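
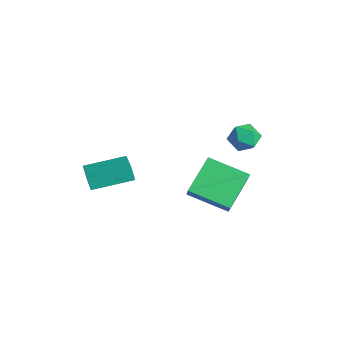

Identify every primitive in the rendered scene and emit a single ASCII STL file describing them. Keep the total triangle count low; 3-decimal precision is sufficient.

solid 
facet normal 0.057 0.858 -0.510
outer loop
vertex 2.54 4.112 2.048
vertex 1.891 4.372 2.413
vertex 2.601 4.511 2.726
endloop
endfacet
facet normal 0.707 0.580 -0.405
outer loop
vertex 2.54 4.112 2.048
vertex 2.601 4.511 2.726
vertex 3.051 3.875 2.6
endloop
endfacet
facet normal 0.716 -0.073 -0.694
outer loop
vertex 2.54 4.112 2.048
vertex 3.051 3.875 2.6
vertex 2.619 3.344 2.21
endloop
endfacet
facet normal 0.073 -0.199 -0.977
outer loop
vertex 2.54 4.112 2.048
vertex 2.619 3.344 2.21
vertex 1.902 3.651 2.094
endloop
endfacet
facet normal -0.335 0.377 -0.864
outer loop
vertex 2.54 4.112 2.048
vertex 1.902 3.651 2.094
vertex 1.891 4.372 2.413
endloop
endfacet
facet normal 0.806 0.511 0.298
outer loop
vertex 3.051 3.875 2.6
vertex 2.601 4.511 2.726
vertex 2.718 3.989 3.306
endloop
endfacet
facet normal -0.245 0.961 0.129
outer loop
vertex 2.601 4.511 2.726
vertex 1.891 4.372 2.413
vertex 2.001 4.296 3.19
endloop
endfacet
facet normal -0.877 0.183 -0.443
outer loop
vertex 1.891 4.372 2.413
vertex 1.902 3.651 2.094
vertex 1.569 3.765 2.8
endloop
endfacet
facet normal -0.218 -0.747 -0.628
outer loop
vertex 1.902 3.651 2.094
vertex 2.619 3.344 2.21
vertex 2.019 3.129 2.674
endloop
endfacet
facet normal 0.822 -0.544 -0.170
outer loop
vertex 2.619 3.344 2.21
vertex 3.051 3.875 2.6
vertex 2.729 3.268 2.987
endloop
endfacet
facet normal -0.073 0.199 0.977
outer loop
vertex 2.08 3.528 3.352
vertex 2.718 3.989 3.306
vertex 2.001 4.296 3.19
endloop
endfacet
facet normal -0.716 0.073 0.694
outer loop
vertex 2.08 3.528 3.352
vertex 2.001 4.296 3.19
vertex 1.569 3.765 2.8
endloop
endfacet
facet normal -0.707 -0.580 0.405
outer loop
vertex 2.08 3.528 3.352
vertex 1.569 3.765 2.8
vertex 2.019 3.129 2.674
endloop
endfacet
facet normal -0.057 -0.858 0.510
outer loop
vertex 2.08 3.528 3.352
vertex 2.019 3.129 2.674
vertex 2.729 3.268 2.987
endloop
endfacet
facet normal 0.335 -0.377 0.864
outer loop
vertex 2.08 3.528 3.352
vertex 2.729 3.268 2.987
vertex 2.718 3.989 3.306
endloop
endfacet
facet normal 0.218 0.747 0.628
outer loop
vertex 2.001 4.296 3.19
vertex 2.718 3.989 3.306
vertex 2.601 4.511 2.726
endloop
endfacet
facet normal -0.822 0.544 0.170
outer loop
vertex 1.569 3.765 2.8
vertex 2.001 4.296 3.19
vertex 1.891 4.372 2.413
endloop
endfacet
facet normal -0.806 -0.511 -0.298
outer loop
vertex 2.019 3.129 2.674
vertex 1.569 3.765 2.8
vertex 1.902 3.651 2.094
endloop
endfacet
facet normal 0.245 -0.961 -0.129
outer loop
vertex 2.729 3.268 2.987
vertex 2.019 3.129 2.674
vertex 2.619 3.344 2.21
endloop
endfacet
facet normal 0.877 -0.183 0.443
outer loop
vertex 2.718 3.989 3.306
vertex 2.729 3.268 2.987
vertex 3.051 3.875 2.6
endloop
endfacet
facet normal -0.728 -0.613 0.307
outer loop
vertex 0.188 2.316 -1.805
vertex -0.673 3.859 -0.766
vertex -0.267 2.518 -2.482
endloop
endfacet
facet normal 0.420 -0.753 -0.507
outer loop
vertex 1.233 3.781 -3.114
vertex 0.188 2.316 -1.805
vertex -0.267 2.518 -2.482
endloop
endfacet
facet normal -0.728 -0.613 0.307
outer loop
vertex -0.267 2.518 -2.482
vertex -0.673 3.859 -0.766
vertex -1.128 4.061 -1.442
endloop
endfacet
facet normal -0.542 0.240 -0.805
outer loop
vertex -1.128 4.061 -1.442
vertex 1.233 3.781 -3.114
vertex -0.267 2.518 -2.482
endloop
endfacet
facet normal 0.542 -0.240 0.806
outer loop
vertex 0.188 2.316 -1.805
vertex 0.827 5.122 -1.398
vertex -0.673 3.859 -0.766
endloop
endfacet
facet normal 0.420 -0.753 -0.507
outer loop
vertex 1.688 3.579 -2.438
vertex 0.188 2.316 -1.805
vertex 1.233 3.781 -3.114
endloop
endfacet
facet normal 0.542 -0.240 0.805
outer loop
vertex 1.688 3.579 -2.438
vertex 0.827 5.122 -1.398
vertex 0.188 2.316 -1.805
endloop
endfacet
facet normal -0.420 0.753 0.507
outer loop
vertex -0.673 3.859 -0.766
vertex 0.827 5.122 -1.398
vertex -1.128 4.061 -1.442
endloop
endfacet
facet normal -0.542 0.240 -0.805
outer loop
vertex 0.372 5.324 -2.075
vertex 1.233 3.781 -3.114
vertex -1.128 4.061 -1.442
endloop
endfacet
facet normal -0.420 0.753 0.507
outer loop
vertex -1.128 4.061 -1.442
vertex 0.827 5.122 -1.398
vertex 0.372 5.324 -2.075
endloop
endfacet
facet normal 0.728 0.613 -0.307
outer loop
vertex 0.372 5.324 -2.075
vertex 1.688 3.579 -2.438
vertex 1.233 3.781 -3.114
endloop
endfacet
facet normal 0.728 0.613 -0.307
outer loop
vertex 0.827 5.122 -1.398
vertex 1.688 3.579 -2.438
vertex 0.372 5.324 -2.075
endloop
endfacet
facet normal -0.876 0.335 -0.348
outer loop
vertex -2.602 -1.383 -0.566
vertex -2.023 0.471 -0.239
vertex -2.296 -1.349 -1.304
endloop
endfacet
facet normal -0.294 -0.941 -0.165
outer loop
vertex -0.877 -1.891 -0.741
vertex -2.602 -1.383 -0.566
vertex -2.296 -1.349 -1.304
endloop
endfacet
facet normal -0.876 0.335 -0.347
outer loop
vertex -2.296 -1.349 -1.304
vertex -2.023 0.471 -0.239
vertex -1.717 0.506 -0.977
endloop
endfacet
facet normal 0.383 0.043 -0.923
outer loop
vertex -1.717 0.506 -0.977
vertex -0.877 -1.891 -0.741
vertex -2.296 -1.349 -1.304
endloop
endfacet
facet normal -0.383 -0.043 0.923
outer loop
vertex -2.602 -1.383 -0.566
vertex -0.604 -0.071 0.324
vertex -2.023 0.471 -0.239
endloop
endfacet
facet normal -0.294 -0.941 -0.167
outer loop
vertex -1.183 -1.926 -0.003
vertex -2.602 -1.383 -0.566
vertex -0.877 -1.891 -0.741
endloop
endfacet
facet normal -0.383 -0.043 0.923
outer loop
vertex -1.183 -1.926 -0.003
vertex -0.604 -0.071 0.324
vertex -2.602 -1.383 -0.566
endloop
endfacet
facet normal 0.294 0.941 0.166
outer loop
vertex -2.023 0.471 -0.239
vertex -0.604 -0.071 0.324
vertex -1.717 0.506 -0.977
endloop
endfacet
facet normal 0.383 0.043 -0.923
outer loop
vertex -0.298 -0.037 -0.414
vertex -0.877 -1.891 -0.741
vertex -1.717 0.506 -0.977
endloop
endfacet
facet normal 0.295 0.941 0.165
outer loop
vertex -1.717 0.506 -0.977
vertex -0.604 -0.071 0.324
vertex -0.298 -0.037 -0.414
endloop
endfacet
facet normal 0.876 -0.335 0.347
outer loop
vertex -0.298 -0.037 -0.414
vertex -1.183 -1.926 -0.003
vertex -0.877 -1.891 -0.741
endloop
endfacet
facet normal 0.876 -0.335 0.348
outer loop
vertex -0.604 -0.071 0.324
vertex -1.183 -1.926 -0.003
vertex -0.298 -0.037 -0.414
endloop
endfacet

endsolid


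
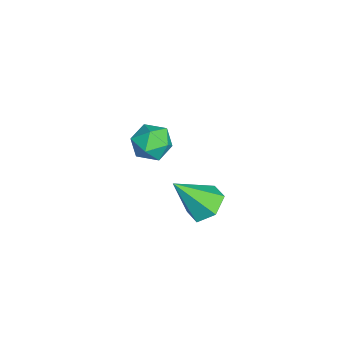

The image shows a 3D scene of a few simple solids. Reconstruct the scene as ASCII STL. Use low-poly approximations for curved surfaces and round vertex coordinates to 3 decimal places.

solid 
facet normal 0.013 0.970 0.243
outer loop
vertex -1.841 1.944 1.083
vertex -2.127 1.726 1.97
vertex -1.193 1.765 1.763
endloop
endfacet
facet normal 0.500 0.826 -0.259
outer loop
vertex -1.841 1.944 1.083
vertex -1.193 1.765 1.763
vertex -1.07 1.414 0.882
endloop
endfacet
facet normal 0.162 0.547 -0.821
outer loop
vertex -1.841 1.944 1.083
vertex -1.07 1.414 0.882
vertex -1.928 1.159 0.543
endloop
endfacet
facet normal -0.535 0.518 -0.667
outer loop
vertex -1.841 1.944 1.083
vertex -1.928 1.159 0.543
vertex -2.581 1.351 1.216
endloop
endfacet
facet normal -0.626 0.779 -0.010
outer loop
vertex -1.841 1.944 1.083
vertex -2.581 1.351 1.216
vertex -2.127 1.726 1.97
endloop
endfacet
facet normal 0.944 0.331 -0.000
outer loop
vertex -1.07 1.414 0.882
vertex -1.193 1.765 1.763
vertex -0.879 0.869 1.644
endloop
endfacet
facet normal 0.156 0.563 0.811
outer loop
vertex -1.193 1.765 1.763
vertex -2.127 1.726 1.97
vertex -1.532 1.061 2.317
endloop
endfacet
facet normal -0.879 0.255 0.403
outer loop
vertex -2.127 1.726 1.97
vertex -2.581 1.351 1.216
vertex -2.39 0.806 1.978
endloop
endfacet
facet normal -0.731 -0.168 -0.661
outer loop
vertex -2.581 1.351 1.216
vertex -1.928 1.159 0.543
vertex -2.267 0.455 1.097
endloop
endfacet
facet normal 0.396 -0.121 -0.910
outer loop
vertex -1.928 1.159 0.543
vertex -1.07 1.414 0.882
vertex -1.333 0.494 0.89
endloop
endfacet
facet normal 0.535 -0.518 0.667
outer loop
vertex -1.619 0.276 1.777
vertex -0.879 0.869 1.644
vertex -1.532 1.061 2.317
endloop
endfacet
facet normal -0.162 -0.547 0.821
outer loop
vertex -1.619 0.276 1.777
vertex -1.532 1.061 2.317
vertex -2.39 0.806 1.978
endloop
endfacet
facet normal -0.500 -0.826 0.259
outer loop
vertex -1.619 0.276 1.777
vertex -2.39 0.806 1.978
vertex -2.267 0.455 1.097
endloop
endfacet
facet normal -0.013 -0.970 -0.243
outer loop
vertex -1.619 0.276 1.777
vertex -2.267 0.455 1.097
vertex -1.333 0.494 0.89
endloop
endfacet
facet normal 0.626 -0.779 0.010
outer loop
vertex -1.619 0.276 1.777
vertex -1.333 0.494 0.89
vertex -0.879 0.869 1.644
endloop
endfacet
facet normal 0.731 0.168 0.661
outer loop
vertex -1.532 1.061 2.317
vertex -0.879 0.869 1.644
vertex -1.193 1.765 1.763
endloop
endfacet
facet normal -0.396 0.121 0.910
outer loop
vertex -2.39 0.806 1.978
vertex -1.532 1.061 2.317
vertex -2.127 1.726 1.97
endloop
endfacet
facet normal -0.944 -0.331 0.000
outer loop
vertex -2.267 0.455 1.097
vertex -2.39 0.806 1.978
vertex -2.581 1.351 1.216
endloop
endfacet
facet normal -0.156 -0.563 -0.811
outer loop
vertex -1.333 0.494 0.89
vertex -2.267 0.455 1.097
vertex -1.928 1.159 0.543
endloop
endfacet
facet normal 0.879 -0.255 -0.403
outer loop
vertex -0.879 0.869 1.644
vertex -1.333 0.494 0.89
vertex -1.07 1.414 0.882
endloop
endfacet
facet normal -0.111 0.626 -0.772
outer loop
vertex 3.848 2.865 1.936
vertex 3.11 3.207 2.32
vertex 3.917 3.567 2.496
endloop
endfacet
facet normal 0.962 -0.221 0.158
outer loop
vertex 3.848 2.865 1.936
vertex 3.917 3.567 2.496
vertex 3.33 1.973 3.84
endloop
endfacet
facet normal -0.112 0.627 -0.771
outer loop
vertex 3.917 3.567 2.496
vertex 3.11 3.207 2.32
vertex 3.178 3.909 2.881
endloop
endfacet
facet normal 0.562 0.402 0.722
outer loop
vertex 3.917 3.567 2.496
vertex 3.178 3.909 2.881
vertex 3.33 1.973 3.84
endloop
endfacet
facet normal -0.111 0.627 -0.771
outer loop
vertex 3.178 3.909 2.881
vertex 3.11 3.207 2.32
vertex 2.372 3.55 2.705
endloop
endfacet
facet normal -0.359 0.391 0.847
outer loop
vertex 3.178 3.909 2.881
vertex 2.372 3.55 2.705
vertex 3.33 1.973 3.84
endloop
endfacet
facet normal -0.111 0.626 -0.772
outer loop
vertex 2.372 3.55 2.705
vertex 3.11 3.207 2.32
vertex 2.304 2.848 2.145
endloop
endfacet
facet normal -0.880 -0.241 0.409
outer loop
vertex 2.372 3.55 2.705
vertex 2.304 2.848 2.145
vertex 3.33 1.973 3.84
endloop
endfacet
facet normal -0.112 0.627 -0.771
outer loop
vertex 2.304 2.848 2.145
vertex 3.11 3.207 2.32
vertex 3.042 2.506 1.76
endloop
endfacet
facet normal -0.481 -0.863 -0.155
outer loop
vertex 2.304 2.848 2.145
vertex 3.042 2.506 1.76
vertex 3.33 1.973 3.84
endloop
endfacet
facet normal -0.111 0.627 -0.771
outer loop
vertex 3.042 2.506 1.76
vertex 3.11 3.207 2.32
vertex 3.848 2.865 1.936
endloop
endfacet
facet normal 0.441 -0.853 -0.280
outer loop
vertex 3.042 2.506 1.76
vertex 3.848 2.865 1.936
vertex 3.33 1.973 3.84
endloop
endfacet

endsolid


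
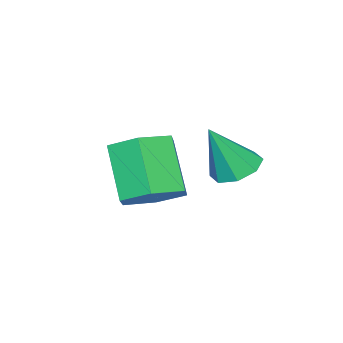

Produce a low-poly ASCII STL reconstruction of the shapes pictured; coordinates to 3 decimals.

solid 
facet normal 0.340 0.503 -0.795
outer loop
vertex 3.119 -2.253 -4.273
vertex 2.296 -1.883 -4.391
vertex 2.911 -1.467 -3.865
endloop
endfacet
facet normal 0.912 0.029 0.409
outer loop
vertex 3.119 -2.253 -4.273
vertex 2.911 -1.467 -3.865
vertex 2.527 -3.128 -2.891
endloop
endfacet
facet normal 0.912 0.029 0.409
outer loop
vertex 2.527 -3.128 -2.891
vertex 2.911 -1.467 -3.865
vertex 2.319 -2.341 -2.482
endloop
endfacet
facet normal -0.341 -0.503 0.794
outer loop
vertex 2.527 -3.128 -2.891
vertex 2.319 -2.341 -2.482
vertex 1.704 -2.757 -3.009
endloop
endfacet
facet normal 0.340 0.502 -0.795
outer loop
vertex 2.911 -1.467 -3.865
vertex 2.296 -1.883 -4.391
vertex 2.088 -1.096 -3.983
endloop
endfacet
facet normal 0.259 0.763 0.593
outer loop
vertex 2.911 -1.467 -3.865
vertex 2.088 -1.096 -3.983
vertex 2.319 -2.341 -2.482
endloop
endfacet
facet normal 0.258 0.763 0.593
outer loop
vertex 2.319 -2.341 -2.482
vertex 2.088 -1.096 -3.983
vertex 1.496 -1.971 -2.6
endloop
endfacet
facet normal -0.340 -0.503 0.794
outer loop
vertex 2.319 -2.341 -2.482
vertex 1.496 -1.971 -2.6
vertex 1.704 -2.757 -3.009
endloop
endfacet
facet normal 0.340 0.502 -0.795
outer loop
vertex 2.088 -1.096 -3.983
vertex 2.296 -1.883 -4.391
vertex 1.473 -1.512 -4.509
endloop
endfacet
facet normal -0.654 0.734 0.184
outer loop
vertex 2.088 -1.096 -3.983
vertex 1.473 -1.512 -4.509
vertex 1.496 -1.971 -2.6
endloop
endfacet
facet normal -0.654 0.734 0.184
outer loop
vertex 1.496 -1.971 -2.6
vertex 1.473 -1.512 -4.509
vertex 0.881 -2.387 -3.127
endloop
endfacet
facet normal -0.340 -0.503 0.794
outer loop
vertex 1.496 -1.971 -2.6
vertex 0.881 -2.387 -3.127
vertex 1.704 -2.757 -3.009
endloop
endfacet
facet normal 0.341 0.503 -0.794
outer loop
vertex 1.473 -1.512 -4.509
vertex 2.296 -1.883 -4.391
vertex 1.681 -2.299 -4.918
endloop
endfacet
facet normal -0.912 -0.029 -0.409
outer loop
vertex 1.473 -1.512 -4.509
vertex 1.681 -2.299 -4.918
vertex 0.881 -2.387 -3.127
endloop
endfacet
facet normal -0.912 -0.029 -0.409
outer loop
vertex 0.881 -2.387 -3.127
vertex 1.681 -2.299 -4.918
vertex 1.089 -3.173 -3.535
endloop
endfacet
facet normal -0.340 -0.503 0.795
outer loop
vertex 0.881 -2.387 -3.127
vertex 1.089 -3.173 -3.535
vertex 1.704 -2.757 -3.009
endloop
endfacet
facet normal 0.340 0.503 -0.794
outer loop
vertex 1.681 -2.299 -4.918
vertex 2.296 -1.883 -4.391
vertex 2.504 -2.669 -4.8
endloop
endfacet
facet normal -0.258 -0.763 -0.593
outer loop
vertex 1.681 -2.299 -4.918
vertex 2.504 -2.669 -4.8
vertex 1.089 -3.173 -3.535
endloop
endfacet
facet normal -0.259 -0.762 -0.593
outer loop
vertex 1.089 -3.173 -3.535
vertex 2.504 -2.669 -4.8
vertex 1.912 -3.544 -3.417
endloop
endfacet
facet normal -0.340 -0.502 0.795
outer loop
vertex 1.089 -3.173 -3.535
vertex 1.912 -3.544 -3.417
vertex 1.704 -2.757 -3.009
endloop
endfacet
facet normal 0.340 0.503 -0.794
outer loop
vertex 2.504 -2.669 -4.8
vertex 2.296 -1.883 -4.391
vertex 3.119 -2.253 -4.273
endloop
endfacet
facet normal 0.654 -0.734 -0.184
outer loop
vertex 2.504 -2.669 -4.8
vertex 3.119 -2.253 -4.273
vertex 1.912 -3.544 -3.417
endloop
endfacet
facet normal 0.654 -0.734 -0.184
outer loop
vertex 1.912 -3.544 -3.417
vertex 3.119 -2.253 -4.273
vertex 2.527 -3.128 -2.891
endloop
endfacet
facet normal -0.340 -0.502 0.795
outer loop
vertex 1.912 -3.544 -3.417
vertex 2.527 -3.128 -2.891
vertex 1.704 -2.757 -3.009
endloop
endfacet
facet normal -0.388 0.248 -0.888
outer loop
vertex 1.779 0.212 -3.374
vertex 1.239 -0.218 -3.258
vertex 1.371 0.457 -3.127
endloop
endfacet
facet normal 0.629 0.693 0.352
outer loop
vertex 1.779 0.212 -3.374
vertex 1.371 0.457 -3.127
vertex 1.841 -0.602 -1.882
endloop
endfacet
facet normal -0.388 0.248 -0.887
outer loop
vertex 1.371 0.457 -3.127
vertex 1.239 -0.218 -3.258
vertex 0.886 0.306 -2.957
endloop
endfacet
facet normal -0.009 0.760 0.650
outer loop
vertex 1.371 0.457 -3.127
vertex 0.886 0.306 -2.957
vertex 1.841 -0.602 -1.882
endloop
endfacet
facet normal -0.388 0.248 -0.887
outer loop
vertex 0.886 0.306 -2.957
vertex 1.239 -0.218 -3.258
vertex 0.607 -0.152 -2.963
endloop
endfacet
facet normal -0.553 0.327 0.767
outer loop
vertex 0.886 0.306 -2.957
vertex 0.607 -0.152 -2.963
vertex 1.841 -0.602 -1.882
endloop
endfacet
facet normal -0.389 0.247 -0.888
outer loop
vertex 0.607 -0.152 -2.963
vertex 1.239 -0.218 -3.258
vertex 0.699 -0.648 -3.141
endloop
endfacet
facet normal -0.686 -0.355 0.635
outer loop
vertex 0.607 -0.152 -2.963
vertex 0.699 -0.648 -3.141
vertex 1.841 -0.602 -1.882
endloop
endfacet
facet normal -0.389 0.247 -0.888
outer loop
vertex 0.699 -0.648 -3.141
vertex 1.239 -0.218 -3.258
vertex 1.107 -0.893 -3.388
endloop
endfacet
facet normal -0.330 -0.884 0.332
outer loop
vertex 0.699 -0.648 -3.141
vertex 1.107 -0.893 -3.388
vertex 1.841 -0.602 -1.882
endloop
endfacet
facet normal -0.390 0.247 -0.887
outer loop
vertex 1.107 -0.893 -3.388
vertex 1.239 -0.218 -3.258
vertex 1.592 -0.742 -3.559
endloop
endfacet
facet normal 0.308 -0.951 0.034
outer loop
vertex 1.107 -0.893 -3.388
vertex 1.592 -0.742 -3.559
vertex 1.841 -0.602 -1.882
endloop
endfacet
facet normal -0.389 0.248 -0.887
outer loop
vertex 1.592 -0.742 -3.559
vertex 1.239 -0.218 -3.258
vertex 1.87 -0.285 -3.553
endloop
endfacet
facet normal 0.852 -0.517 -0.083
outer loop
vertex 1.592 -0.742 -3.559
vertex 1.87 -0.285 -3.553
vertex 1.841 -0.602 -1.882
endloop
endfacet
facet normal -0.388 0.248 -0.887
outer loop
vertex 1.87 -0.285 -3.553
vertex 1.239 -0.218 -3.258
vertex 1.779 0.212 -3.374
endloop
endfacet
facet normal 0.985 0.163 0.048
outer loop
vertex 1.87 -0.285 -3.553
vertex 1.779 0.212 -3.374
vertex 1.841 -0.602 -1.882
endloop
endfacet

endsolid


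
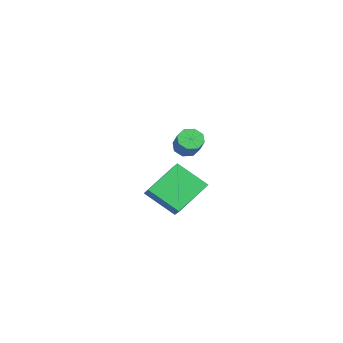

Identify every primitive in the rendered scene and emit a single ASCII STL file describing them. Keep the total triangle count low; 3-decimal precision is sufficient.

solid 
facet normal -0.700 0.043 -0.712
outer loop
vertex -2.157 3.571 2.496
vertex -2.647 3.359 2.965
vertex -2.393 3.988 2.753
endloop
endfacet
facet normal 0.567 0.640 -0.518
outer loop
vertex -2.157 3.571 2.496
vertex -2.393 3.988 2.753
vertex -1.184 3.512 3.487
endloop
endfacet
facet normal 0.567 0.640 -0.519
outer loop
vertex -1.184 3.512 3.487
vertex -2.393 3.988 2.753
vertex -1.42 3.929 3.743
endloop
endfacet
facet normal 0.700 -0.041 0.713
outer loop
vertex -1.184 3.512 3.487
vertex -1.42 3.929 3.743
vertex -1.673 3.301 3.955
endloop
endfacet
facet normal -0.700 0.042 -0.713
outer loop
vertex -2.393 3.988 2.753
vertex -2.647 3.359 2.965
vertex -2.778 4.036 3.134
endloop
endfacet
facet normal 0.093 0.995 -0.032
outer loop
vertex -2.393 3.988 2.753
vertex -2.778 4.036 3.134
vertex -1.42 3.929 3.743
endloop
endfacet
facet normal 0.094 0.995 -0.034
outer loop
vertex -1.42 3.929 3.743
vertex -2.778 4.036 3.134
vertex -1.804 3.978 4.124
endloop
endfacet
facet normal 0.701 -0.042 0.712
outer loop
vertex -1.42 3.929 3.743
vertex -1.804 3.978 4.124
vertex -1.673 3.301 3.955
endloop
endfacet
facet normal -0.700 0.042 -0.713
outer loop
vertex -2.778 4.036 3.134
vertex -2.647 3.359 2.965
vertex -3.086 3.688 3.416
endloop
endfacet
facet normal -0.434 0.767 0.472
outer loop
vertex -2.778 4.036 3.134
vertex -3.086 3.688 3.416
vertex -1.804 3.978 4.124
endloop
endfacet
facet normal -0.434 0.767 0.472
outer loop
vertex -1.804 3.978 4.124
vertex -3.086 3.688 3.416
vertex -2.112 3.63 4.406
endloop
endfacet
facet normal 0.700 -0.042 0.713
outer loop
vertex -1.804 3.978 4.124
vertex -2.112 3.63 4.406
vertex -1.673 3.301 3.955
endloop
endfacet
facet normal -0.700 0.042 -0.713
outer loop
vertex -3.086 3.688 3.416
vertex -2.647 3.359 2.965
vertex -3.136 3.148 3.433
endloop
endfacet
facet normal -0.708 0.088 0.701
outer loop
vertex -3.086 3.688 3.416
vertex -3.136 3.148 3.433
vertex -2.112 3.63 4.406
endloop
endfacet
facet normal -0.708 0.090 0.700
outer loop
vertex -2.112 3.63 4.406
vertex -3.136 3.148 3.433
vertex -2.163 3.089 4.424
endloop
endfacet
facet normal 0.700 -0.042 0.713
outer loop
vertex -2.112 3.63 4.406
vertex -2.163 3.089 4.424
vertex -1.673 3.301 3.955
endloop
endfacet
facet normal -0.700 0.041 -0.713
outer loop
vertex -3.136 3.148 3.433
vertex -2.647 3.359 2.965
vertex -2.9 2.731 3.177
endloop
endfacet
facet normal -0.567 -0.640 0.519
outer loop
vertex -3.136 3.148 3.433
vertex -2.9 2.731 3.177
vertex -2.163 3.089 4.424
endloop
endfacet
facet normal -0.567 -0.640 0.519
outer loop
vertex -2.163 3.089 4.424
vertex -2.9 2.731 3.177
vertex -1.927 2.672 4.167
endloop
endfacet
facet normal 0.700 -0.043 0.712
outer loop
vertex -2.163 3.089 4.424
vertex -1.927 2.672 4.167
vertex -1.673 3.301 3.955
endloop
endfacet
facet normal -0.701 0.042 -0.712
outer loop
vertex -2.9 2.731 3.177
vertex -2.647 3.359 2.965
vertex -2.516 2.682 2.796
endloop
endfacet
facet normal -0.094 -0.995 0.033
outer loop
vertex -2.9 2.731 3.177
vertex -2.516 2.682 2.796
vertex -1.927 2.672 4.167
endloop
endfacet
facet normal -0.092 -0.995 0.032
outer loop
vertex -1.927 2.672 4.167
vertex -2.516 2.682 2.796
vertex -1.542 2.624 3.786
endloop
endfacet
facet normal 0.700 -0.042 0.713
outer loop
vertex -1.927 2.672 4.167
vertex -1.542 2.624 3.786
vertex -1.673 3.301 3.955
endloop
endfacet
facet normal -0.700 0.042 -0.713
outer loop
vertex -2.516 2.682 2.796
vertex -2.647 3.359 2.965
vertex -2.208 3.03 2.514
endloop
endfacet
facet normal 0.434 -0.767 -0.472
outer loop
vertex -2.516 2.682 2.796
vertex -2.208 3.03 2.514
vertex -1.542 2.624 3.786
endloop
endfacet
facet normal 0.434 -0.767 -0.472
outer loop
vertex -1.542 2.624 3.786
vertex -2.208 3.03 2.514
vertex -1.234 2.972 3.504
endloop
endfacet
facet normal 0.700 -0.042 0.713
outer loop
vertex -1.542 2.624 3.786
vertex -1.234 2.972 3.504
vertex -1.673 3.301 3.955
endloop
endfacet
facet normal -0.700 0.042 -0.713
outer loop
vertex -2.208 3.03 2.514
vertex -2.647 3.359 2.965
vertex -2.157 3.571 2.496
endloop
endfacet
facet normal 0.707 -0.090 -0.701
outer loop
vertex -2.208 3.03 2.514
vertex -2.157 3.571 2.496
vertex -1.234 2.972 3.504
endloop
endfacet
facet normal 0.708 -0.088 -0.701
outer loop
vertex -1.234 2.972 3.504
vertex -2.157 3.571 2.496
vertex -1.184 3.512 3.487
endloop
endfacet
facet normal 0.700 -0.042 0.713
outer loop
vertex -1.234 2.972 3.504
vertex -1.184 3.512 3.487
vertex -1.673 3.301 3.955
endloop
endfacet
facet normal -0.785 0.036 -0.619
outer loop
vertex 2.347 1.149 4.253
vertex 3.294 2.361 3.122
vertex 3.141 -0.503 3.149
endloop
endfacet
facet normal -0.496 -0.635 0.593
outer loop
vertex 3.966 -0.541 3.798
vertex 2.347 1.149 4.253
vertex 3.141 -0.503 3.149
endloop
endfacet
facet normal -0.785 0.036 -0.619
outer loop
vertex 3.141 -0.503 3.149
vertex 3.294 2.361 3.122
vertex 4.089 0.709 2.017
endloop
endfacet
facet normal 0.371 -0.772 -0.516
outer loop
vertex 4.089 0.709 2.017
vertex 3.966 -0.541 3.798
vertex 3.141 -0.503 3.149
endloop
endfacet
facet normal -0.371 0.772 0.517
outer loop
vertex 2.347 1.149 4.253
vertex 4.119 2.323 3.771
vertex 3.294 2.361 3.122
endloop
endfacet
facet normal -0.496 -0.635 0.592
outer loop
vertex 3.171 1.111 4.903
vertex 2.347 1.149 4.253
vertex 3.966 -0.541 3.798
endloop
endfacet
facet normal -0.371 0.772 0.516
outer loop
vertex 3.171 1.111 4.903
vertex 4.119 2.323 3.771
vertex 2.347 1.149 4.253
endloop
endfacet
facet normal 0.496 0.635 -0.593
outer loop
vertex 3.294 2.361 3.122
vertex 4.119 2.323 3.771
vertex 4.089 0.709 2.017
endloop
endfacet
facet normal 0.371 -0.772 -0.516
outer loop
vertex 4.913 0.671 2.667
vertex 3.966 -0.541 3.798
vertex 4.089 0.709 2.017
endloop
endfacet
facet normal 0.497 0.634 -0.592
outer loop
vertex 4.089 0.709 2.017
vertex 4.119 2.323 3.771
vertex 4.913 0.671 2.667
endloop
endfacet
facet normal 0.785 -0.036 0.619
outer loop
vertex 4.913 0.671 2.667
vertex 3.171 1.111 4.903
vertex 3.966 -0.541 3.798
endloop
endfacet
facet normal 0.785 -0.036 0.619
outer loop
vertex 4.119 2.323 3.771
vertex 3.171 1.111 4.903
vertex 4.913 0.671 2.667
endloop
endfacet

endsolid


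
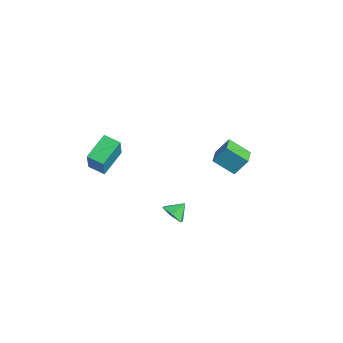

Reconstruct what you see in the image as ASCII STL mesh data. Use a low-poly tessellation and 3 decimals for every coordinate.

solid 
facet normal -0.580 -0.589 0.562
outer loop
vertex -0.039 3.106 3.434
vertex -1.142 3.92 3.149
vertex -0.333 2.31 2.296
endloop
endfacet
facet normal 0.788 -0.582 0.203
outer loop
vertex 0.642 3.3 1.351
vertex -0.039 3.106 3.434
vertex -0.333 2.31 2.296
endloop
endfacet
facet normal -0.581 -0.589 0.562
outer loop
vertex -0.333 2.31 2.296
vertex -1.142 3.92 3.149
vertex -1.436 3.124 2.01
endloop
endfacet
facet normal -0.207 -0.561 -0.801
outer loop
vertex -1.436 3.124 2.01
vertex 0.642 3.3 1.351
vertex -0.333 2.31 2.296
endloop
endfacet
facet normal 0.207 0.561 0.801
outer loop
vertex -0.039 3.106 3.434
vertex -0.167 4.91 2.204
vertex -1.142 3.92 3.149
endloop
endfacet
facet normal 0.788 -0.582 0.203
outer loop
vertex 0.936 4.096 2.49
vertex -0.039 3.106 3.434
vertex 0.642 3.3 1.351
endloop
endfacet
facet normal 0.206 0.561 0.802
outer loop
vertex 0.936 4.096 2.49
vertex -0.167 4.91 2.204
vertex -0.039 3.106 3.434
endloop
endfacet
facet normal -0.788 0.582 -0.203
outer loop
vertex -1.142 3.92 3.149
vertex -0.167 4.91 2.204
vertex -1.436 3.124 2.01
endloop
endfacet
facet normal -0.207 -0.561 -0.802
outer loop
vertex -0.461 4.114 1.066
vertex 0.642 3.3 1.351
vertex -1.436 3.124 2.01
endloop
endfacet
facet normal -0.788 0.582 -0.203
outer loop
vertex -1.436 3.124 2.01
vertex -0.167 4.91 2.204
vertex -0.461 4.114 1.066
endloop
endfacet
facet normal 0.580 0.590 -0.562
outer loop
vertex -0.461 4.114 1.066
vertex 0.936 4.096 2.49
vertex 0.642 3.3 1.351
endloop
endfacet
facet normal 0.581 0.589 -0.562
outer loop
vertex -0.167 4.91 2.204
vertex 0.936 4.096 2.49
vertex -0.461 4.114 1.066
endloop
endfacet
facet normal -0.804 -0.547 0.232
outer loop
vertex -2.219 -5.261 4.337
vertex -3.058 -3.69 5.133
vertex -3.048 -4.799 2.554
endloop
endfacet
facet normal 0.429 -0.806 -0.408
outer loop
vertex -2.122 -4.17 2.287
vertex -2.219 -5.261 4.337
vertex -3.048 -4.799 2.554
endloop
endfacet
facet normal -0.805 -0.547 0.232
outer loop
vertex -3.048 -4.799 2.554
vertex -3.058 -3.69 5.133
vertex -3.886 -3.228 3.349
endloop
endfacet
facet normal -0.410 0.228 -0.883
outer loop
vertex -3.886 -3.228 3.349
vertex -2.122 -4.17 2.287
vertex -3.048 -4.799 2.554
endloop
endfacet
facet normal 0.410 -0.229 0.883
outer loop
vertex -2.219 -5.261 4.337
vertex -2.132 -3.061 4.866
vertex -3.058 -3.69 5.133
endloop
endfacet
facet normal 0.430 -0.805 -0.408
outer loop
vertex -1.294 -4.632 4.071
vertex -2.219 -5.261 4.337
vertex -2.122 -4.17 2.287
endloop
endfacet
facet normal 0.409 -0.229 0.883
outer loop
vertex -1.294 -4.632 4.071
vertex -2.132 -3.061 4.866
vertex -2.219 -5.261 4.337
endloop
endfacet
facet normal -0.430 0.806 0.408
outer loop
vertex -3.058 -3.69 5.133
vertex -2.132 -3.061 4.866
vertex -3.886 -3.228 3.349
endloop
endfacet
facet normal -0.410 0.229 -0.883
outer loop
vertex -2.961 -2.599 3.083
vertex -2.122 -4.17 2.287
vertex -3.886 -3.228 3.349
endloop
endfacet
facet normal -0.430 0.805 0.409
outer loop
vertex -3.886 -3.228 3.349
vertex -2.132 -3.061 4.866
vertex -2.961 -2.599 3.083
endloop
endfacet
facet normal 0.804 0.547 -0.232
outer loop
vertex -2.961 -2.599 3.083
vertex -1.294 -4.632 4.071
vertex -2.122 -4.17 2.287
endloop
endfacet
facet normal 0.804 0.547 -0.232
outer loop
vertex -2.132 -3.061 4.866
vertex -1.294 -4.632 4.071
vertex -2.961 -2.599 3.083
endloop
endfacet
facet normal -0.005 -0.765 -0.644
outer loop
vertex 2.496 -1.264 0.187
vertex 2.177 -1.791 0.816
vertex 1.626 -1.347 0.293
endloop
endfacet
facet normal -0.123 0.959 -0.255
outer loop
vertex 2.496 -1.264 0.187
vertex 1.626 -1.347 0.293
vertex 2.183 -0.949 1.524
endloop
endfacet
facet normal -0.005 -0.765 -0.644
outer loop
vertex 1.626 -1.347 0.293
vertex 2.177 -1.791 0.816
vertex 1.307 -1.874 0.921
endloop
endfacet
facet normal -0.763 0.631 0.141
outer loop
vertex 1.626 -1.347 0.293
vertex 1.307 -1.874 0.921
vertex 2.183 -0.949 1.524
endloop
endfacet
facet normal -0.005 -0.766 -0.643
outer loop
vertex 1.307 -1.874 0.921
vertex 2.177 -1.791 0.816
vertex 1.858 -2.317 1.445
endloop
endfacet
facet normal -0.638 0.108 0.762
outer loop
vertex 1.307 -1.874 0.921
vertex 1.858 -2.317 1.445
vertex 2.183 -0.949 1.524
endloop
endfacet
facet normal -0.005 -0.766 -0.643
outer loop
vertex 1.858 -2.317 1.445
vertex 2.177 -1.791 0.816
vertex 2.728 -2.235 1.34
endloop
endfacet
facet normal 0.127 -0.087 0.988
outer loop
vertex 1.858 -2.317 1.445
vertex 2.728 -2.235 1.34
vertex 2.183 -0.949 1.524
endloop
endfacet
facet normal -0.005 -0.765 -0.644
outer loop
vertex 2.728 -2.235 1.34
vertex 2.177 -1.791 0.816
vertex 3.047 -1.708 0.711
endloop
endfacet
facet normal 0.769 0.241 0.592
outer loop
vertex 2.728 -2.235 1.34
vertex 3.047 -1.708 0.711
vertex 2.183 -0.949 1.524
endloop
endfacet
facet normal -0.005 -0.765 -0.644
outer loop
vertex 3.047 -1.708 0.711
vertex 2.177 -1.791 0.816
vertex 2.496 -1.264 0.187
endloop
endfacet
facet normal 0.644 0.764 -0.029
outer loop
vertex 3.047 -1.708 0.711
vertex 2.496 -1.264 0.187
vertex 2.183 -0.949 1.524
endloop
endfacet

endsolid


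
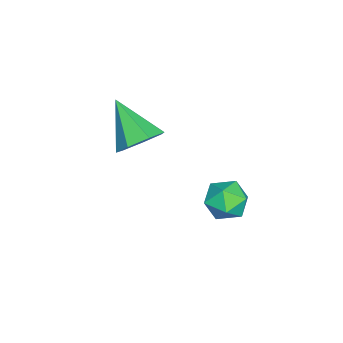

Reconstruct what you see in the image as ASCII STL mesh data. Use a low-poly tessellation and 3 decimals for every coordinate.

solid 
facet normal 0.491 0.584 -0.647
outer loop
vertex -0.852 -0.628 3.91
vertex -1.27 -1.035 3.225
vertex -1.528 -0.306 3.687
endloop
endfacet
facet normal -0.103 0.410 0.906
outer loop
vertex -0.852 -0.628 3.91
vertex -1.528 -0.306 3.687
vertex -2.19 -2.125 4.435
endloop
endfacet
facet normal 0.492 0.584 -0.646
outer loop
vertex -1.528 -0.306 3.687
vertex -1.27 -1.035 3.225
vertex -2.01 -0.533 3.115
endloop
endfacet
facet normal -0.760 0.464 0.456
outer loop
vertex -1.528 -0.306 3.687
vertex -2.01 -0.533 3.115
vertex -2.19 -2.125 4.435
endloop
endfacet
facet normal 0.492 0.583 -0.647
outer loop
vertex -2.01 -0.533 3.115
vertex -1.27 -1.035 3.225
vertex -1.935 -1.138 2.627
endloop
endfacet
facet normal -0.990 -0.007 -0.143
outer loop
vertex -2.01 -0.533 3.115
vertex -1.935 -1.138 2.627
vertex -2.19 -2.125 4.435
endloop
endfacet
facet normal 0.492 0.583 -0.647
outer loop
vertex -1.935 -1.138 2.627
vertex -1.27 -1.035 3.225
vertex -1.36 -1.665 2.589
endloop
endfacet
facet normal -0.622 -0.647 -0.441
outer loop
vertex -1.935 -1.138 2.627
vertex -1.36 -1.665 2.589
vertex -2.19 -2.125 4.435
endloop
endfacet
facet normal 0.491 0.583 -0.647
outer loop
vertex -1.36 -1.665 2.589
vertex -1.27 -1.035 3.225
vertex -0.717 -1.717 3.03
endloop
endfacet
facet normal 0.067 -0.975 -0.213
outer loop
vertex -1.36 -1.665 2.589
vertex -0.717 -1.717 3.03
vertex -2.19 -2.125 4.435
endloop
endfacet
facet normal 0.492 0.583 -0.646
outer loop
vertex -0.717 -1.717 3.03
vertex -1.27 -1.035 3.225
vertex -0.491 -1.256 3.618
endloop
endfacet
facet normal 0.558 -0.744 0.369
outer loop
vertex -0.717 -1.717 3.03
vertex -0.491 -1.256 3.618
vertex -2.19 -2.125 4.435
endloop
endfacet
facet normal 0.492 0.583 -0.647
outer loop
vertex -0.491 -1.256 3.618
vertex -1.27 -1.035 3.225
vertex -0.852 -0.628 3.91
endloop
endfacet
facet normal 0.482 -0.126 0.867
outer loop
vertex -0.491 -1.256 3.618
vertex -0.852 -0.628 3.91
vertex -2.19 -2.125 4.435
endloop
endfacet
facet normal -0.926 0.338 0.167
outer loop
vertex 1.443 3.091 3.82
vertex 1.177 2.339 3.866
vertex 1.432 2.713 4.525
endloop
endfacet
facet normal -0.440 0.794 0.419
outer loop
vertex 1.443 3.091 3.82
vertex 1.432 2.713 4.525
vertex 2.059 3.166 4.324
endloop
endfacet
facet normal -0.019 0.992 -0.124
outer loop
vertex 1.443 3.091 3.82
vertex 2.059 3.166 4.324
vertex 2.192 3.071 3.542
endloop
endfacet
facet normal -0.247 0.657 -0.712
outer loop
vertex 1.443 3.091 3.82
vertex 2.192 3.071 3.542
vertex 1.647 2.56 3.259
endloop
endfacet
facet normal -0.807 0.253 -0.533
outer loop
vertex 1.443 3.091 3.82
vertex 1.647 2.56 3.259
vertex 1.177 2.339 3.866
endloop
endfacet
facet normal -0.036 0.446 0.894
outer loop
vertex 2.059 3.166 4.324
vertex 1.432 2.713 4.525
vertex 2.173 2.46 4.681
endloop
endfacet
facet normal -0.824 -0.292 0.485
outer loop
vertex 1.432 2.713 4.525
vertex 1.177 2.339 3.866
vertex 1.628 1.949 4.398
endloop
endfacet
facet normal -0.632 -0.429 -0.646
outer loop
vertex 1.177 2.339 3.866
vertex 1.647 2.56 3.259
vertex 1.761 1.854 3.616
endloop
endfacet
facet normal 0.274 0.226 -0.935
outer loop
vertex 1.647 2.56 3.259
vertex 2.192 3.071 3.542
vertex 2.388 2.307 3.415
endloop
endfacet
facet normal 0.643 0.766 0.016
outer loop
vertex 2.192 3.071 3.542
vertex 2.059 3.166 4.324
vertex 2.643 2.681 4.074
endloop
endfacet
facet normal 0.247 -0.657 0.712
outer loop
vertex 2.377 1.929 4.12
vertex 2.173 2.46 4.681
vertex 1.628 1.949 4.398
endloop
endfacet
facet normal 0.019 -0.992 0.124
outer loop
vertex 2.377 1.929 4.12
vertex 1.628 1.949 4.398
vertex 1.761 1.854 3.616
endloop
endfacet
facet normal 0.440 -0.794 -0.419
outer loop
vertex 2.377 1.929 4.12
vertex 1.761 1.854 3.616
vertex 2.388 2.307 3.415
endloop
endfacet
facet normal 0.926 -0.338 -0.167
outer loop
vertex 2.377 1.929 4.12
vertex 2.388 2.307 3.415
vertex 2.643 2.681 4.074
endloop
endfacet
facet normal 0.807 -0.253 0.533
outer loop
vertex 2.377 1.929 4.12
vertex 2.643 2.681 4.074
vertex 2.173 2.46 4.681
endloop
endfacet
facet normal -0.274 -0.226 0.935
outer loop
vertex 1.628 1.949 4.398
vertex 2.173 2.46 4.681
vertex 1.432 2.713 4.525
endloop
endfacet
facet normal -0.643 -0.766 -0.016
outer loop
vertex 1.761 1.854 3.616
vertex 1.628 1.949 4.398
vertex 1.177 2.339 3.866
endloop
endfacet
facet normal 0.036 -0.446 -0.894
outer loop
vertex 2.388 2.307 3.415
vertex 1.761 1.854 3.616
vertex 1.647 2.56 3.259
endloop
endfacet
facet normal 0.824 0.292 -0.485
outer loop
vertex 2.643 2.681 4.074
vertex 2.388 2.307 3.415
vertex 2.192 3.071 3.542
endloop
endfacet
facet normal 0.632 0.429 0.646
outer loop
vertex 2.173 2.46 4.681
vertex 2.643 2.681 4.074
vertex 2.059 3.166 4.324
endloop
endfacet

endsolid


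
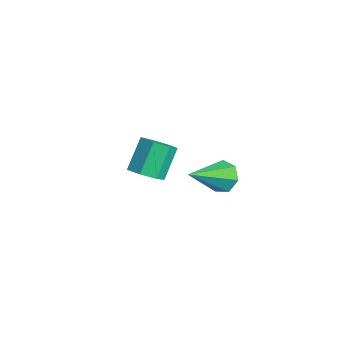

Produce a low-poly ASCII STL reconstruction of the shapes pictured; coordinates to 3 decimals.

solid 
facet normal -0.245 0.800 -0.547
outer loop
vertex 2.501 0.311 0.491
vertex 1.821 0.361 0.869
vertex 2.503 0.693 1.049
endloop
endfacet
facet normal 0.998 -0.053 0.033
outer loop
vertex 2.501 0.311 0.491
vertex 2.503 0.693 1.049
vertex 2.359 -1.401 2.071
endloop
endfacet
facet normal -0.246 0.801 -0.546
outer loop
vertex 2.503 0.693 1.049
vertex 1.821 0.361 0.869
vertex 1.992 0.825 1.473
endloop
endfacet
facet normal 0.654 0.295 0.697
outer loop
vertex 2.503 0.693 1.049
vertex 1.992 0.825 1.473
vertex 2.359 -1.401 2.071
endloop
endfacet
facet normal -0.244 0.801 -0.546
outer loop
vertex 1.992 0.825 1.473
vertex 1.821 0.361 0.869
vertex 1.352 0.608 1.441
endloop
endfacet
facet normal -0.129 0.237 0.963
outer loop
vertex 1.992 0.825 1.473
vertex 1.352 0.608 1.441
vertex 2.359 -1.401 2.071
endloop
endfacet
facet normal -0.244 0.801 -0.546
outer loop
vertex 1.352 0.608 1.441
vertex 1.821 0.361 0.869
vertex 1.064 0.205 0.979
endloop
endfacet
facet normal -0.756 -0.181 0.629
outer loop
vertex 1.352 0.608 1.441
vertex 1.064 0.205 0.979
vertex 2.359 -1.401 2.071
endloop
endfacet
facet normal -0.244 0.801 -0.546
outer loop
vertex 1.064 0.205 0.979
vertex 1.821 0.361 0.869
vertex 1.347 -0.08 0.434
endloop
endfacet
facet normal -0.759 -0.649 -0.055
outer loop
vertex 1.064 0.205 0.979
vertex 1.347 -0.08 0.434
vertex 2.359 -1.401 2.071
endloop
endfacet
facet normal -0.244 0.801 -0.546
outer loop
vertex 1.347 -0.08 0.434
vertex 1.821 0.361 0.869
vertex 1.986 -0.033 0.217
endloop
endfacet
facet normal -0.134 -0.810 -0.571
outer loop
vertex 1.347 -0.08 0.434
vertex 1.986 -0.033 0.217
vertex 2.359 -1.401 2.071
endloop
endfacet
facet normal -0.245 0.801 -0.546
outer loop
vertex 1.986 -0.033 0.217
vertex 1.821 0.361 0.869
vertex 2.501 0.311 0.491
endloop
endfacet
facet normal 0.647 -0.545 -0.533
outer loop
vertex 1.986 -0.033 0.217
vertex 2.501 0.311 0.491
vertex 2.359 -1.401 2.071
endloop
endfacet
facet normal 0.375 -0.538 -0.755
outer loop
vertex -2.156 -0.688 -2.045
vertex -2.953 -0.874 -2.308
vertex -2.456 -0.21 -2.534
endloop
endfacet
facet normal 0.836 0.549 0.024
outer loop
vertex -2.156 -0.688 -2.045
vertex -2.456 -0.21 -2.534
vertex -2.789 0.22 -0.768
endloop
endfacet
facet normal 0.836 0.549 0.024
outer loop
vertex -2.789 0.22 -0.768
vertex -2.456 -0.21 -2.534
vertex -3.089 0.698 -1.257
endloop
endfacet
facet normal -0.375 0.537 0.755
outer loop
vertex -2.789 0.22 -0.768
vertex -3.089 0.698 -1.257
vertex -3.587 0.034 -1.032
endloop
endfacet
facet normal 0.375 -0.538 -0.755
outer loop
vertex -2.456 -0.21 -2.534
vertex -2.953 -0.874 -2.308
vertex -3.13 -0.232 -2.853
endloop
endfacet
facet normal 0.207 0.843 -0.496
outer loop
vertex -2.456 -0.21 -2.534
vertex -3.13 -0.232 -2.853
vertex -3.089 0.698 -1.257
endloop
endfacet
facet normal 0.207 0.843 -0.496
outer loop
vertex -3.089 0.698 -1.257
vertex -3.13 -0.232 -2.853
vertex -3.763 0.676 -1.576
endloop
endfacet
facet normal -0.375 0.537 0.755
outer loop
vertex -3.089 0.698 -1.257
vertex -3.763 0.676 -1.576
vertex -3.587 0.034 -1.032
endloop
endfacet
facet normal 0.375 -0.538 -0.755
outer loop
vertex -3.13 -0.232 -2.853
vertex -2.953 -0.874 -2.308
vertex -3.671 -0.737 -2.762
endloop
endfacet
facet normal -0.577 0.503 -0.644
outer loop
vertex -3.13 -0.232 -2.853
vertex -3.671 -0.737 -2.762
vertex -3.763 0.676 -1.576
endloop
endfacet
facet normal -0.577 0.503 -0.644
outer loop
vertex -3.763 0.676 -1.576
vertex -3.671 -0.737 -2.762
vertex -4.305 0.171 -1.485
endloop
endfacet
facet normal -0.374 0.538 0.756
outer loop
vertex -3.763 0.676 -1.576
vertex -4.305 0.171 -1.485
vertex -3.587 0.034 -1.032
endloop
endfacet
facet normal 0.375 -0.538 -0.755
outer loop
vertex -3.671 -0.737 -2.762
vertex -2.953 -0.874 -2.308
vertex -3.672 -1.346 -2.329
endloop
endfacet
facet normal -0.927 -0.216 -0.306
outer loop
vertex -3.671 -0.737 -2.762
vertex -3.672 -1.346 -2.329
vertex -4.305 0.171 -1.485
endloop
endfacet
facet normal -0.927 -0.217 -0.306
outer loop
vertex -4.305 0.171 -1.485
vertex -3.672 -1.346 -2.329
vertex -4.305 -0.438 -1.053
endloop
endfacet
facet normal -0.375 0.536 0.756
outer loop
vertex -4.305 0.171 -1.485
vertex -4.305 -0.438 -1.053
vertex -3.587 0.034 -1.032
endloop
endfacet
facet normal 0.375 -0.537 -0.755
outer loop
vertex -3.672 -1.346 -2.329
vertex -2.953 -0.874 -2.308
vertex -3.132 -1.599 -1.881
endloop
endfacet
facet normal -0.579 -0.772 0.262
outer loop
vertex -3.672 -1.346 -2.329
vertex -3.132 -1.599 -1.881
vertex -4.305 -0.438 -1.053
endloop
endfacet
facet normal -0.579 -0.772 0.262
outer loop
vertex -4.305 -0.438 -1.053
vertex -3.132 -1.599 -1.881
vertex -3.765 -0.691 -0.604
endloop
endfacet
facet normal -0.376 0.538 0.755
outer loop
vertex -4.305 -0.438 -1.053
vertex -3.765 -0.691 -0.604
vertex -3.587 0.034 -1.032
endloop
endfacet
facet normal 0.374 -0.537 -0.756
outer loop
vertex -3.132 -1.599 -1.881
vertex -2.953 -0.874 -2.308
vertex -2.457 -1.306 -1.755
endloop
endfacet
facet normal 0.206 -0.746 0.633
outer loop
vertex -3.132 -1.599 -1.881
vertex -2.457 -1.306 -1.755
vertex -3.765 -0.691 -0.604
endloop
endfacet
facet normal 0.206 -0.746 0.633
outer loop
vertex -3.765 -0.691 -0.604
vertex -2.457 -1.306 -1.755
vertex -3.09 -0.398 -0.478
endloop
endfacet
facet normal -0.374 0.538 0.755
outer loop
vertex -3.765 -0.691 -0.604
vertex -3.09 -0.398 -0.478
vertex -3.587 0.034 -1.032
endloop
endfacet
facet normal 0.375 -0.537 -0.756
outer loop
vertex -2.457 -1.306 -1.755
vertex -2.953 -0.874 -2.308
vertex -2.156 -0.688 -2.045
endloop
endfacet
facet normal 0.835 -0.159 0.527
outer loop
vertex -2.457 -1.306 -1.755
vertex -2.156 -0.688 -2.045
vertex -3.09 -0.398 -0.478
endloop
endfacet
facet normal 0.835 -0.159 0.527
outer loop
vertex -3.09 -0.398 -0.478
vertex -2.156 -0.688 -2.045
vertex -2.789 0.22 -0.768
endloop
endfacet
facet normal -0.375 0.537 0.755
outer loop
vertex -3.09 -0.398 -0.478
vertex -2.789 0.22 -0.768
vertex -3.587 0.034 -1.032
endloop
endfacet

endsolid


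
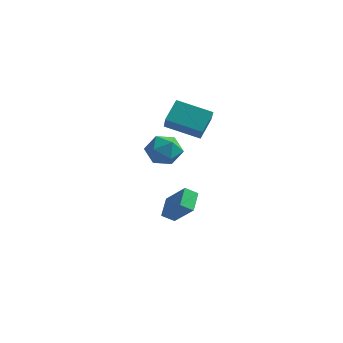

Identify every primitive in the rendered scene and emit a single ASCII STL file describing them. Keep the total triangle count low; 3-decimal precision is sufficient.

solid 
facet normal -0.205 0.964 0.171
outer loop
vertex -1.833 -2.404 1.498
vertex -2.716 -2.704 2.127
vertex -1.704 -2.573 2.602
endloop
endfacet
facet normal 0.495 0.866 0.075
outer loop
vertex -1.833 -2.404 1.498
vertex -1.704 -2.573 2.602
vertex -0.929 -2.954 1.881
endloop
endfacet
facet normal 0.590 0.573 -0.569
outer loop
vertex -1.833 -2.404 1.498
vertex -0.929 -2.954 1.881
vertex -1.462 -3.32 0.96
endloop
endfacet
facet normal -0.051 0.490 -0.870
outer loop
vertex -1.833 -2.404 1.498
vertex -1.462 -3.32 0.96
vertex -2.566 -3.166 1.112
endloop
endfacet
facet normal -0.543 0.731 -0.413
outer loop
vertex -1.833 -2.404 1.498
vertex -2.566 -3.166 1.112
vertex -2.716 -2.704 2.127
endloop
endfacet
facet normal 0.722 0.399 0.565
outer loop
vertex -0.929 -2.954 1.881
vertex -1.704 -2.573 2.602
vertex -1.254 -3.594 2.748
endloop
endfacet
facet normal -0.411 0.558 0.721
outer loop
vertex -1.704 -2.573 2.602
vertex -2.716 -2.704 2.127
vertex -2.358 -3.44 2.9
endloop
endfacet
facet normal -0.957 0.182 -0.224
outer loop
vertex -2.716 -2.704 2.127
vertex -2.566 -3.166 1.112
vertex -2.891 -3.806 1.979
endloop
endfacet
facet normal -0.162 -0.209 -0.964
outer loop
vertex -2.566 -3.166 1.112
vertex -1.462 -3.32 0.96
vertex -2.116 -4.187 1.258
endloop
endfacet
facet normal 0.876 -0.075 -0.477
outer loop
vertex -1.462 -3.32 0.96
vertex -0.929 -2.954 1.881
vertex -1.104 -4.056 1.733
endloop
endfacet
facet normal 0.051 -0.490 0.870
outer loop
vertex -1.987 -4.356 2.362
vertex -1.254 -3.594 2.748
vertex -2.358 -3.44 2.9
endloop
endfacet
facet normal -0.590 -0.573 0.569
outer loop
vertex -1.987 -4.356 2.362
vertex -2.358 -3.44 2.9
vertex -2.891 -3.806 1.979
endloop
endfacet
facet normal -0.495 -0.866 -0.075
outer loop
vertex -1.987 -4.356 2.362
vertex -2.891 -3.806 1.979
vertex -2.116 -4.187 1.258
endloop
endfacet
facet normal 0.205 -0.964 -0.171
outer loop
vertex -1.987 -4.356 2.362
vertex -2.116 -4.187 1.258
vertex -1.104 -4.056 1.733
endloop
endfacet
facet normal 0.543 -0.731 0.413
outer loop
vertex -1.987 -4.356 2.362
vertex -1.104 -4.056 1.733
vertex -1.254 -3.594 2.748
endloop
endfacet
facet normal 0.162 0.209 0.964
outer loop
vertex -2.358 -3.44 2.9
vertex -1.254 -3.594 2.748
vertex -1.704 -2.573 2.602
endloop
endfacet
facet normal -0.876 0.075 0.477
outer loop
vertex -2.891 -3.806 1.979
vertex -2.358 -3.44 2.9
vertex -2.716 -2.704 2.127
endloop
endfacet
facet normal -0.722 -0.399 -0.565
outer loop
vertex -2.116 -4.187 1.258
vertex -2.891 -3.806 1.979
vertex -2.566 -3.166 1.112
endloop
endfacet
facet normal 0.411 -0.558 -0.721
outer loop
vertex -1.104 -4.056 1.733
vertex -2.116 -4.187 1.258
vertex -1.462 -3.32 0.96
endloop
endfacet
facet normal 0.957 -0.182 0.224
outer loop
vertex -1.254 -3.594 2.748
vertex -1.104 -4.056 1.733
vertex -0.929 -2.954 1.881
endloop
endfacet
facet normal -0.413 0.655 -0.633
outer loop
vertex -3.538 0.773 3.223
vertex -1.538 1.335 2.499
vertex -3.622 -0.33 2.137
endloop
endfacet
facet normal -0.909 -0.255 0.329
outer loop
vertex -2.862 -1.535 3.301
vertex -3.538 0.773 3.223
vertex -3.622 -0.33 2.137
endloop
endfacet
facet normal -0.413 0.655 -0.633
outer loop
vertex -3.622 -0.33 2.137
vertex -1.538 1.335 2.499
vertex -1.622 0.233 1.413
endloop
endfacet
facet normal -0.054 -0.711 -0.701
outer loop
vertex -1.622 0.233 1.413
vertex -2.862 -1.535 3.301
vertex -3.622 -0.33 2.137
endloop
endfacet
facet normal 0.054 0.711 0.701
outer loop
vertex -3.538 0.773 3.223
vertex -0.778 0.13 3.663
vertex -1.538 1.335 2.499
endloop
endfacet
facet normal -0.909 -0.255 0.329
outer loop
vertex -2.778 -0.433 4.387
vertex -3.538 0.773 3.223
vertex -2.862 -1.535 3.301
endloop
endfacet
facet normal 0.054 0.711 0.701
outer loop
vertex -2.778 -0.433 4.387
vertex -0.778 0.13 3.663
vertex -3.538 0.773 3.223
endloop
endfacet
facet normal 0.909 0.255 -0.329
outer loop
vertex -1.538 1.335 2.499
vertex -0.778 0.13 3.663
vertex -1.622 0.233 1.413
endloop
endfacet
facet normal -0.054 -0.711 -0.701
outer loop
vertex -0.862 -0.973 2.577
vertex -2.862 -1.535 3.301
vertex -1.622 0.233 1.413
endloop
endfacet
facet normal 0.909 0.255 -0.329
outer loop
vertex -1.622 0.233 1.413
vertex -0.778 0.13 3.663
vertex -0.862 -0.973 2.577
endloop
endfacet
facet normal 0.413 -0.655 0.633
outer loop
vertex -0.862 -0.973 2.577
vertex -2.778 -0.433 4.387
vertex -2.862 -1.535 3.301
endloop
endfacet
facet normal 0.413 -0.655 0.633
outer loop
vertex -0.778 0.13 3.663
vertex -2.778 -0.433 4.387
vertex -0.862 -0.973 2.577
endloop
endfacet
facet normal -0.704 0.186 -0.686
outer loop
vertex -3.186 -1.43 -4.327
vertex -3.553 -0.218 -3.621
vertex -2.595 -0.971 -4.809
endloop
endfacet
facet normal 0.253 -0.836 -0.486
outer loop
vertex -1.187 -1.342 -3.439
vertex -3.186 -1.43 -4.327
vertex -2.595 -0.971 -4.809
endloop
endfacet
facet normal -0.704 0.186 -0.686
outer loop
vertex -2.595 -0.971 -4.809
vertex -3.553 -0.218 -3.621
vertex -2.962 0.242 -4.103
endloop
endfacet
facet normal 0.663 0.516 -0.542
outer loop
vertex -2.962 0.242 -4.103
vertex -1.187 -1.342 -3.439
vertex -2.595 -0.971 -4.809
endloop
endfacet
facet normal -0.663 -0.516 0.542
outer loop
vertex -3.186 -1.43 -4.327
vertex -2.145 -0.589 -2.251
vertex -3.553 -0.218 -3.621
endloop
endfacet
facet normal 0.253 -0.836 -0.487
outer loop
vertex -1.778 -1.802 -2.957
vertex -3.186 -1.43 -4.327
vertex -1.187 -1.342 -3.439
endloop
endfacet
facet normal -0.663 -0.516 0.542
outer loop
vertex -1.778 -1.802 -2.957
vertex -2.145 -0.589 -2.251
vertex -3.186 -1.43 -4.327
endloop
endfacet
facet normal -0.254 0.836 0.487
outer loop
vertex -3.553 -0.218 -3.621
vertex -2.145 -0.589 -2.251
vertex -2.962 0.242 -4.103
endloop
endfacet
facet normal 0.663 0.516 -0.542
outer loop
vertex -1.554 -0.13 -2.733
vertex -1.187 -1.342 -3.439
vertex -2.962 0.242 -4.103
endloop
endfacet
facet normal -0.253 0.836 0.487
outer loop
vertex -2.962 0.242 -4.103
vertex -2.145 -0.589 -2.251
vertex -1.554 -0.13 -2.733
endloop
endfacet
facet normal 0.704 -0.186 0.685
outer loop
vertex -1.554 -0.13 -2.733
vertex -1.778 -1.802 -2.957
vertex -1.187 -1.342 -3.439
endloop
endfacet
facet normal 0.704 -0.186 0.686
outer loop
vertex -2.145 -0.589 -2.251
vertex -1.778 -1.802 -2.957
vertex -1.554 -0.13 -2.733
endloop
endfacet

endsolid


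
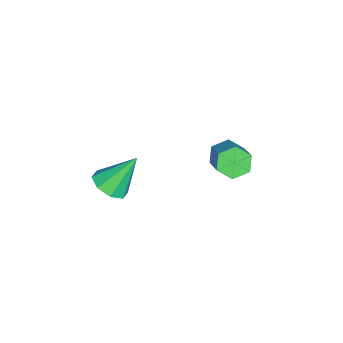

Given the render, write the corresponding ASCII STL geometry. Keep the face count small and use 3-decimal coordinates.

solid 
facet normal -0.767 -0.325 -0.553
outer loop
vertex -3.977 0.76 -3.83
vertex -4.471 1.493 -3.575
vertex -3.945 1.533 -4.329
endloop
endfacet
facet normal 0.640 -0.435 -0.633
outer loop
vertex -3.977 0.76 -3.83
vertex -3.945 1.533 -4.329
vertex -2.434 1.415 -2.72
endloop
endfacet
facet normal 0.641 -0.434 -0.633
outer loop
vertex -2.434 1.415 -2.72
vertex -3.945 1.533 -4.329
vertex -2.403 2.187 -3.218
endloop
endfacet
facet normal 0.767 0.326 0.553
outer loop
vertex -2.434 1.415 -2.72
vertex -2.403 2.187 -3.218
vertex -2.929 2.147 -2.465
endloop
endfacet
facet normal -0.767 -0.326 -0.552
outer loop
vertex -3.945 1.533 -4.329
vertex -4.471 1.493 -3.575
vertex -4.44 2.265 -4.074
endloop
endfacet
facet normal 0.350 0.510 -0.786
outer loop
vertex -3.945 1.533 -4.329
vertex -4.44 2.265 -4.074
vertex -2.403 2.187 -3.218
endloop
endfacet
facet normal 0.350 0.510 -0.786
outer loop
vertex -2.403 2.187 -3.218
vertex -4.44 2.265 -4.074
vertex -2.898 2.92 -2.963
endloop
endfacet
facet normal 0.767 0.326 0.553
outer loop
vertex -2.403 2.187 -3.218
vertex -2.898 2.92 -2.963
vertex -2.929 2.147 -2.465
endloop
endfacet
facet normal -0.767 -0.326 -0.552
outer loop
vertex -4.44 2.265 -4.074
vertex -4.471 1.493 -3.575
vertex -4.966 2.225 -3.32
endloop
endfacet
facet normal -0.291 0.944 -0.153
outer loop
vertex -4.44 2.265 -4.074
vertex -4.966 2.225 -3.32
vertex -2.898 2.92 -2.963
endloop
endfacet
facet normal -0.291 0.944 -0.153
outer loop
vertex -2.898 2.92 -2.963
vertex -4.966 2.225 -3.32
vertex -3.423 2.88 -2.21
endloop
endfacet
facet normal 0.768 0.325 0.552
outer loop
vertex -2.898 2.92 -2.963
vertex -3.423 2.88 -2.21
vertex -2.929 2.147 -2.465
endloop
endfacet
facet normal -0.767 -0.326 -0.553
outer loop
vertex -4.966 2.225 -3.32
vertex -4.471 1.493 -3.575
vertex -4.997 1.453 -2.822
endloop
endfacet
facet normal -0.640 0.434 0.634
outer loop
vertex -4.966 2.225 -3.32
vertex -4.997 1.453 -2.822
vertex -3.423 2.88 -2.21
endloop
endfacet
facet normal -0.640 0.435 0.633
outer loop
vertex -3.423 2.88 -2.21
vertex -4.997 1.453 -2.822
vertex -3.455 2.107 -1.711
endloop
endfacet
facet normal 0.767 0.325 0.553
outer loop
vertex -3.423 2.88 -2.21
vertex -3.455 2.107 -1.711
vertex -2.929 2.147 -2.465
endloop
endfacet
facet normal -0.767 -0.326 -0.553
outer loop
vertex -4.997 1.453 -2.822
vertex -4.471 1.493 -3.575
vertex -4.502 0.72 -3.077
endloop
endfacet
facet normal -0.350 -0.510 0.786
outer loop
vertex -4.997 1.453 -2.822
vertex -4.502 0.72 -3.077
vertex -3.455 2.107 -1.711
endloop
endfacet
facet normal -0.350 -0.510 0.786
outer loop
vertex -3.455 2.107 -1.711
vertex -4.502 0.72 -3.077
vertex -2.96 1.375 -1.966
endloop
endfacet
facet normal 0.767 0.326 0.552
outer loop
vertex -3.455 2.107 -1.711
vertex -2.96 1.375 -1.966
vertex -2.929 2.147 -2.465
endloop
endfacet
facet normal -0.768 -0.325 -0.552
outer loop
vertex -4.502 0.72 -3.077
vertex -4.471 1.493 -3.575
vertex -3.977 0.76 -3.83
endloop
endfacet
facet normal 0.291 -0.944 0.153
outer loop
vertex -4.502 0.72 -3.077
vertex -3.977 0.76 -3.83
vertex -2.96 1.375 -1.966
endloop
endfacet
facet normal 0.291 -0.944 0.153
outer loop
vertex -2.96 1.375 -1.966
vertex -3.977 0.76 -3.83
vertex -2.434 1.415 -2.72
endloop
endfacet
facet normal 0.767 0.326 0.552
outer loop
vertex -2.96 1.375 -1.966
vertex -2.434 1.415 -2.72
vertex -2.929 2.147 -2.465
endloop
endfacet
facet normal 0.256 -0.531 -0.808
outer loop
vertex 2.363 -1.862 -0.751
vertex 1.812 -2.608 -0.435
vertex 1.657 -1.823 -1.0
endloop
endfacet
facet normal 0.102 0.986 -0.134
outer loop
vertex 2.363 -1.862 -0.751
vertex 1.657 -1.823 -1.0
vertex 1.268 -1.472 1.295
endloop
endfacet
facet normal 0.254 -0.531 -0.808
outer loop
vertex 1.657 -1.823 -1.0
vertex 1.812 -2.608 -0.435
vertex 1.041 -2.244 -0.917
endloop
endfacet
facet normal -0.571 0.792 -0.218
outer loop
vertex 1.657 -1.823 -1.0
vertex 1.041 -2.244 -0.917
vertex 1.268 -1.472 1.295
endloop
endfacet
facet normal 0.255 -0.531 -0.808
outer loop
vertex 1.041 -2.244 -0.917
vertex 1.812 -2.608 -0.435
vertex 0.878 -2.878 -0.552
endloop
endfacet
facet normal -0.967 0.255 0.010
outer loop
vertex 1.041 -2.244 -0.917
vertex 0.878 -2.878 -0.552
vertex 1.268 -1.472 1.295
endloop
endfacet
facet normal 0.255 -0.531 -0.808
outer loop
vertex 0.878 -2.878 -0.552
vertex 1.812 -2.608 -0.435
vertex 1.262 -3.354 -0.118
endloop
endfacet
facet normal -0.855 -0.310 0.416
outer loop
vertex 0.878 -2.878 -0.552
vertex 1.262 -3.354 -0.118
vertex 1.268 -1.472 1.295
endloop
endfacet
facet normal 0.255 -0.531 -0.808
outer loop
vertex 1.262 -3.354 -0.118
vertex 1.812 -2.608 -0.435
vertex 1.968 -3.393 0.13
endloop
endfacet
facet normal -0.300 -0.572 0.763
outer loop
vertex 1.262 -3.354 -0.118
vertex 1.968 -3.393 0.13
vertex 1.268 -1.472 1.295
endloop
endfacet
facet normal 0.255 -0.531 -0.808
outer loop
vertex 1.968 -3.393 0.13
vertex 1.812 -2.608 -0.435
vertex 2.584 -2.973 0.048
endloop
endfacet
facet normal 0.371 -0.379 0.848
outer loop
vertex 1.968 -3.393 0.13
vertex 2.584 -2.973 0.048
vertex 1.268 -1.472 1.295
endloop
endfacet
facet normal 0.255 -0.531 -0.808
outer loop
vertex 2.584 -2.973 0.048
vertex 1.812 -2.608 -0.435
vertex 2.747 -2.338 -0.318
endloop
endfacet
facet normal 0.769 0.160 0.619
outer loop
vertex 2.584 -2.973 0.048
vertex 2.747 -2.338 -0.318
vertex 1.268 -1.472 1.295
endloop
endfacet
facet normal 0.254 -0.530 -0.809
outer loop
vertex 2.747 -2.338 -0.318
vertex 1.812 -2.608 -0.435
vertex 2.363 -1.862 -0.751
endloop
endfacet
facet normal 0.656 0.724 0.213
outer loop
vertex 2.747 -2.338 -0.318
vertex 2.363 -1.862 -0.751
vertex 1.268 -1.472 1.295
endloop
endfacet

endsolid


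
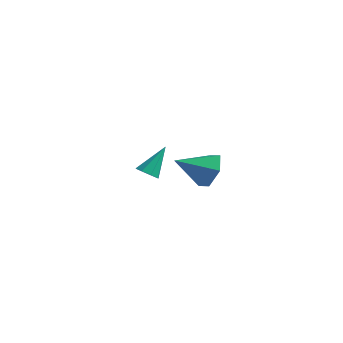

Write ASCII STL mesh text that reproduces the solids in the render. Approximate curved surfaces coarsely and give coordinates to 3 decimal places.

solid 
facet normal 0.626 0.620 -0.473
outer loop
vertex 1.193 1.968 -1.421
vertex 0.716 2.79 -0.975
vertex 1.531 2.333 -0.496
endloop
endfacet
facet normal 0.359 -0.905 0.226
outer loop
vertex 1.193 1.968 -1.421
vertex 1.531 2.333 -0.496
vertex -0.436 1.65 -0.105
endloop
endfacet
facet normal 0.626 0.620 -0.473
outer loop
vertex 1.531 2.333 -0.496
vertex 0.716 2.79 -0.975
vertex 1.054 3.155 -0.05
endloop
endfacet
facet normal 0.291 -0.321 0.902
outer loop
vertex 1.531 2.333 -0.496
vertex 1.054 3.155 -0.05
vertex -0.436 1.65 -0.105
endloop
endfacet
facet normal 0.626 0.620 -0.473
outer loop
vertex 1.054 3.155 -0.05
vertex 0.716 2.79 -0.975
vertex 0.239 3.612 -0.529
endloop
endfacet
facet normal -0.346 0.310 0.885
outer loop
vertex 1.054 3.155 -0.05
vertex 0.239 3.612 -0.529
vertex -0.436 1.65 -0.105
endloop
endfacet
facet normal 0.626 0.620 -0.473
outer loop
vertex 0.239 3.612 -0.529
vertex 0.716 2.79 -0.975
vertex -0.099 3.248 -1.454
endloop
endfacet
facet normal -0.914 0.356 0.194
outer loop
vertex 0.239 3.612 -0.529
vertex -0.099 3.248 -1.454
vertex -0.436 1.65 -0.105
endloop
endfacet
facet normal 0.626 0.620 -0.473
outer loop
vertex -0.099 3.248 -1.454
vertex 0.716 2.79 -0.975
vertex 0.378 2.426 -1.9
endloop
endfacet
facet normal -0.846 -0.229 -0.482
outer loop
vertex -0.099 3.248 -1.454
vertex 0.378 2.426 -1.9
vertex -0.436 1.65 -0.105
endloop
endfacet
facet normal 0.626 0.620 -0.473
outer loop
vertex 0.378 2.426 -1.9
vertex 0.716 2.79 -0.975
vertex 1.193 1.968 -1.421
endloop
endfacet
facet normal -0.209 -0.860 -0.466
outer loop
vertex 0.378 2.426 -1.9
vertex 1.193 1.968 -1.421
vertex -0.436 1.65 -0.105
endloop
endfacet
facet normal -0.161 -0.649 -0.744
outer loop
vertex 1.854 -3.297 2.015
vertex 1.292 -3.25 2.096
vertex 1.678 -2.978 1.775
endloop
endfacet
facet normal 0.906 0.404 -0.128
outer loop
vertex 1.854 -3.297 2.015
vertex 1.678 -2.978 1.775
vertex 1.548 -2.21 3.284
endloop
endfacet
facet normal -0.160 -0.650 -0.743
outer loop
vertex 1.678 -2.978 1.775
vertex 1.292 -3.25 2.096
vertex 1.275 -2.819 1.723
endloop
endfacet
facet normal 0.381 0.837 -0.393
outer loop
vertex 1.678 -2.978 1.775
vertex 1.275 -2.819 1.723
vertex 1.548 -2.21 3.284
endloop
endfacet
facet normal -0.158 -0.650 -0.744
outer loop
vertex 1.275 -2.819 1.723
vertex 1.292 -3.25 2.096
vertex 0.882 -2.912 1.888
endloop
endfacet
facet normal -0.334 0.896 -0.291
outer loop
vertex 1.275 -2.819 1.723
vertex 0.882 -2.912 1.888
vertex 1.548 -2.21 3.284
endloop
endfacet
facet normal -0.160 -0.651 -0.742
outer loop
vertex 0.882 -2.912 1.888
vertex 1.292 -3.25 2.096
vertex 0.73 -3.203 2.176
endloop
endfacet
facet normal -0.827 0.549 0.118
outer loop
vertex 0.882 -2.912 1.888
vertex 0.73 -3.203 2.176
vertex 1.548 -2.21 3.284
endloop
endfacet
facet normal -0.160 -0.650 -0.743
outer loop
vertex 0.73 -3.203 2.176
vertex 1.292 -3.25 2.096
vertex 0.907 -3.521 2.416
endloop
endfacet
facet normal -0.805 0.000 0.594
outer loop
vertex 0.73 -3.203 2.176
vertex 0.907 -3.521 2.416
vertex 1.548 -2.21 3.284
endloop
endfacet
facet normal -0.161 -0.650 -0.743
outer loop
vertex 0.907 -3.521 2.416
vertex 1.292 -3.25 2.096
vertex 1.309 -3.681 2.469
endloop
endfacet
facet normal -0.284 -0.429 0.858
outer loop
vertex 0.907 -3.521 2.416
vertex 1.309 -3.681 2.469
vertex 1.548 -2.21 3.284
endloop
endfacet
facet normal -0.160 -0.650 -0.743
outer loop
vertex 1.309 -3.681 2.469
vertex 1.292 -3.25 2.096
vertex 1.702 -3.588 2.303
endloop
endfacet
facet normal 0.435 -0.489 0.756
outer loop
vertex 1.309 -3.681 2.469
vertex 1.702 -3.588 2.303
vertex 1.548 -2.21 3.284
endloop
endfacet
facet normal -0.161 -0.650 -0.742
outer loop
vertex 1.702 -3.588 2.303
vertex 1.292 -3.25 2.096
vertex 1.854 -3.297 2.015
endloop
endfacet
facet normal 0.928 -0.142 0.346
outer loop
vertex 1.702 -3.588 2.303
vertex 1.854 -3.297 2.015
vertex 1.548 -2.21 3.284
endloop
endfacet

endsolid


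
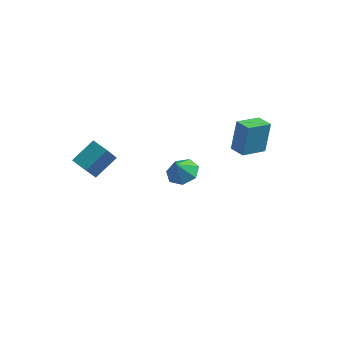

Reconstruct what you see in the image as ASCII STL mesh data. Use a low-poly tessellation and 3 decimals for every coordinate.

solid 
facet normal 0.199 0.429 -0.881
outer loop
vertex -0.365 2.698 -2.654
vertex -1.266 3.056 -2.683
vertex -0.467 3.458 -2.307
endloop
endfacet
facet normal 0.621 -0.255 0.741
outer loop
vertex -0.365 2.698 -2.654
vertex -0.467 3.458 -2.307
vertex -1.474 2.604 -1.757
endloop
endfacet
facet normal 0.198 0.430 -0.881
outer loop
vertex -0.467 3.458 -2.307
vertex -1.266 3.056 -2.683
vertex -1.171 3.915 -2.242
endloop
endfacet
facet normal 0.267 0.280 0.922
outer loop
vertex -0.467 3.458 -2.307
vertex -1.171 3.915 -2.242
vertex -1.474 2.604 -1.757
endloop
endfacet
facet normal 0.198 0.430 -0.881
outer loop
vertex -1.171 3.915 -2.242
vertex -1.266 3.056 -2.683
vertex -1.946 3.725 -2.509
endloop
endfacet
facet normal -0.384 0.397 0.833
outer loop
vertex -1.171 3.915 -2.242
vertex -1.946 3.725 -2.509
vertex -1.474 2.604 -1.757
endloop
endfacet
facet normal 0.198 0.430 -0.881
outer loop
vertex -1.946 3.725 -2.509
vertex -1.266 3.056 -2.683
vertex -2.209 3.031 -2.907
endloop
endfacet
facet normal -0.841 0.009 0.541
outer loop
vertex -1.946 3.725 -2.509
vertex -2.209 3.031 -2.907
vertex -1.474 2.604 -1.757
endloop
endfacet
facet normal 0.198 0.429 -0.881
outer loop
vertex -2.209 3.031 -2.907
vertex -1.266 3.056 -2.683
vertex -1.762 2.356 -3.135
endloop
endfacet
facet normal -0.760 -0.593 0.266
outer loop
vertex -2.209 3.031 -2.907
vertex -1.762 2.356 -3.135
vertex -1.474 2.604 -1.757
endloop
endfacet
facet normal 0.198 0.429 -0.881
outer loop
vertex -1.762 2.356 -3.135
vertex -1.266 3.056 -2.683
vertex -0.941 2.207 -3.023
endloop
endfacet
facet normal -0.203 -0.956 0.214
outer loop
vertex -1.762 2.356 -3.135
vertex -0.941 2.207 -3.023
vertex -1.474 2.604 -1.757
endloop
endfacet
facet normal 0.199 0.429 -0.881
outer loop
vertex -0.941 2.207 -3.023
vertex -1.266 3.056 -2.683
vertex -0.365 2.698 -2.654
endloop
endfacet
facet normal 0.413 -0.805 0.426
outer loop
vertex -0.941 2.207 -3.023
vertex -0.365 2.698 -2.654
vertex -1.474 2.604 -1.757
endloop
endfacet
facet normal -0.850 0.521 -0.080
outer loop
vertex 2.246 1.655 3.56
vertex 3.047 2.904 3.189
vertex 2.129 1.181 1.714
endloop
endfacet
facet normal -0.523 -0.817 0.243
outer loop
vertex 2.953 0.676 1.791
vertex 2.246 1.655 3.56
vertex 2.129 1.181 1.714
endloop
endfacet
facet normal -0.850 0.521 -0.080
outer loop
vertex 2.129 1.181 1.714
vertex 3.047 2.904 3.189
vertex 2.93 2.43 1.342
endloop
endfacet
facet normal -0.062 -0.248 -0.967
outer loop
vertex 2.93 2.43 1.342
vertex 2.953 0.676 1.791
vertex 2.129 1.181 1.714
endloop
endfacet
facet normal 0.061 0.248 0.967
outer loop
vertex 2.246 1.655 3.56
vertex 3.871 2.399 3.266
vertex 3.047 2.904 3.189
endloop
endfacet
facet normal -0.524 -0.817 0.243
outer loop
vertex 3.07 1.15 3.638
vertex 2.246 1.655 3.56
vertex 2.953 0.676 1.791
endloop
endfacet
facet normal 0.061 0.249 0.967
outer loop
vertex 3.07 1.15 3.638
vertex 3.871 2.399 3.266
vertex 2.246 1.655 3.56
endloop
endfacet
facet normal 0.523 0.817 -0.243
outer loop
vertex 3.047 2.904 3.189
vertex 3.871 2.399 3.266
vertex 2.93 2.43 1.342
endloop
endfacet
facet normal -0.061 -0.248 -0.967
outer loop
vertex 3.754 1.925 1.42
vertex 2.953 0.676 1.791
vertex 2.93 2.43 1.342
endloop
endfacet
facet normal 0.524 0.817 -0.243
outer loop
vertex 2.93 2.43 1.342
vertex 3.871 2.399 3.266
vertex 3.754 1.925 1.42
endloop
endfacet
facet normal 0.850 -0.521 0.080
outer loop
vertex 3.754 1.925 1.42
vertex 3.07 1.15 3.638
vertex 2.953 0.676 1.791
endloop
endfacet
facet normal 0.850 -0.521 0.080
outer loop
vertex 3.871 2.399 3.266
vertex 3.07 1.15 3.638
vertex 3.754 1.925 1.42
endloop
endfacet
facet normal -0.425 -0.715 -0.555
outer loop
vertex -3.95 -3.697 1.928
vertex -4.902 -3.263 2.098
vertex -3.787 -2.876 0.744
endloop
endfacet
facet normal 0.898 -0.410 -0.160
outer loop
vertex -3.098 -1.717 1.642
vertex -3.95 -3.697 1.928
vertex -3.787 -2.876 0.744
endloop
endfacet
facet normal -0.426 -0.715 -0.555
outer loop
vertex -3.787 -2.876 0.744
vertex -4.902 -3.263 2.098
vertex -4.739 -2.441 0.914
endloop
endfacet
facet normal 0.113 0.566 -0.817
outer loop
vertex -4.739 -2.441 0.914
vertex -3.098 -1.717 1.642
vertex -3.787 -2.876 0.744
endloop
endfacet
facet normal -0.112 -0.566 0.817
outer loop
vertex -3.95 -3.697 1.928
vertex -4.213 -2.104 2.996
vertex -4.902 -3.263 2.098
endloop
endfacet
facet normal 0.898 -0.410 -0.161
outer loop
vertex -3.261 -2.539 2.826
vertex -3.95 -3.697 1.928
vertex -3.098 -1.717 1.642
endloop
endfacet
facet normal -0.113 -0.566 0.817
outer loop
vertex -3.261 -2.539 2.826
vertex -4.213 -2.104 2.996
vertex -3.95 -3.697 1.928
endloop
endfacet
facet normal -0.898 0.409 0.161
outer loop
vertex -4.902 -3.263 2.098
vertex -4.213 -2.104 2.996
vertex -4.739 -2.441 0.914
endloop
endfacet
facet normal 0.112 0.566 -0.816
outer loop
vertex -4.05 -1.283 1.812
vertex -3.098 -1.717 1.642
vertex -4.739 -2.441 0.914
endloop
endfacet
facet normal -0.898 0.410 0.161
outer loop
vertex -4.739 -2.441 0.914
vertex -4.213 -2.104 2.996
vertex -4.05 -1.283 1.812
endloop
endfacet
facet normal 0.425 0.715 0.555
outer loop
vertex -4.05 -1.283 1.812
vertex -3.261 -2.539 2.826
vertex -3.098 -1.717 1.642
endloop
endfacet
facet normal 0.426 0.715 0.554
outer loop
vertex -4.213 -2.104 2.996
vertex -3.261 -2.539 2.826
vertex -4.05 -1.283 1.812
endloop
endfacet

endsolid


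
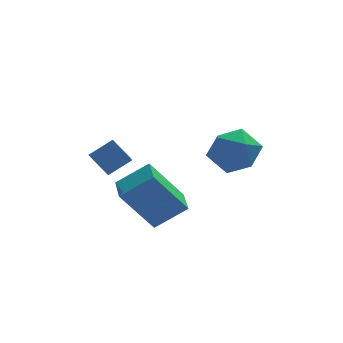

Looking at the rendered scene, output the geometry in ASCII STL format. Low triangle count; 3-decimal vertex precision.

solid 
facet normal -0.840 -0.173 -0.515
outer loop
vertex -2.373 2.902 0.336
vertex -2.152 3.844 -0.34
vertex -1.802 2.256 -0.378
endloop
endfacet
facet normal -0.187 -0.798 0.572
outer loop
vertex -0.828 2.456 0.22
vertex -2.373 2.902 0.336
vertex -1.802 2.256 -0.378
endloop
endfacet
facet normal -0.840 -0.173 -0.515
outer loop
vertex -1.802 2.256 -0.378
vertex -2.152 3.844 -0.34
vertex -1.581 3.197 -1.054
endloop
endfacet
facet normal 0.510 -0.578 -0.637
outer loop
vertex -1.581 3.197 -1.054
vertex -0.828 2.456 0.22
vertex -1.802 2.256 -0.378
endloop
endfacet
facet normal -0.510 0.577 0.638
outer loop
vertex -2.373 2.902 0.336
vertex -1.178 4.044 0.258
vertex -2.152 3.844 -0.34
endloop
endfacet
facet normal -0.187 -0.798 0.573
outer loop
vertex -1.399 3.103 0.934
vertex -2.373 2.902 0.336
vertex -0.828 2.456 0.22
endloop
endfacet
facet normal -0.510 0.578 0.637
outer loop
vertex -1.399 3.103 0.934
vertex -1.178 4.044 0.258
vertex -2.373 2.902 0.336
endloop
endfacet
facet normal 0.188 0.798 -0.573
outer loop
vertex -2.152 3.844 -0.34
vertex -1.178 4.044 0.258
vertex -1.581 3.197 -1.054
endloop
endfacet
facet normal 0.510 -0.577 -0.637
outer loop
vertex -0.607 3.398 -0.456
vertex -0.828 2.456 0.22
vertex -1.581 3.197 -1.054
endloop
endfacet
facet normal 0.187 0.798 -0.573
outer loop
vertex -1.581 3.197 -1.054
vertex -1.178 4.044 0.258
vertex -0.607 3.398 -0.456
endloop
endfacet
facet normal 0.840 0.173 0.515
outer loop
vertex -0.607 3.398 -0.456
vertex -1.399 3.103 0.934
vertex -0.828 2.456 0.22
endloop
endfacet
facet normal 0.840 0.173 0.515
outer loop
vertex -1.178 4.044 0.258
vertex -1.399 3.103 0.934
vertex -0.607 3.398 -0.456
endloop
endfacet
facet normal -0.811 0.048 -0.584
outer loop
vertex -1.751 -0.125 -0.224
vertex -1.66 1.142 -0.246
vertex -0.472 -0.247 -2.01
endloop
endfacet
facet normal -0.071 -0.997 0.017
outer loop
vertex 0.8 -0.322 -1.094
vertex -1.751 -0.125 -0.224
vertex -0.472 -0.247 -2.01
endloop
endfacet
facet normal -0.811 0.047 -0.583
outer loop
vertex -0.472 -0.247 -2.01
vertex -1.66 1.142 -0.246
vertex -0.382 1.02 -2.032
endloop
endfacet
facet normal 0.581 -0.055 -0.812
outer loop
vertex -0.382 1.02 -2.032
vertex 0.8 -0.322 -1.094
vertex -0.472 -0.247 -2.01
endloop
endfacet
facet normal -0.581 0.056 0.812
outer loop
vertex -1.751 -0.125 -0.224
vertex -0.388 1.067 0.67
vertex -1.66 1.142 -0.246
endloop
endfacet
facet normal -0.071 -0.997 0.017
outer loop
vertex -0.478 -0.2 0.692
vertex -1.751 -0.125 -0.224
vertex 0.8 -0.322 -1.094
endloop
endfacet
facet normal -0.581 0.055 0.812
outer loop
vertex -0.478 -0.2 0.692
vertex -0.388 1.067 0.67
vertex -1.751 -0.125 -0.224
endloop
endfacet
facet normal 0.071 0.997 -0.017
outer loop
vertex -1.66 1.142 -0.246
vertex -0.388 1.067 0.67
vertex -0.382 1.02 -2.032
endloop
endfacet
facet normal 0.581 -0.056 -0.812
outer loop
vertex 0.891 0.945 -1.116
vertex 0.8 -0.322 -1.094
vertex -0.382 1.02 -2.032
endloop
endfacet
facet normal 0.071 0.997 -0.017
outer loop
vertex -0.382 1.02 -2.032
vertex -0.388 1.067 0.67
vertex 0.891 0.945 -1.116
endloop
endfacet
facet normal 0.811 -0.048 0.583
outer loop
vertex 0.891 0.945 -1.116
vertex -0.478 -0.2 0.692
vertex 0.8 -0.322 -1.094
endloop
endfacet
facet normal 0.811 -0.047 0.584
outer loop
vertex -0.388 1.067 0.67
vertex -0.478 -0.2 0.692
vertex 0.891 0.945 -1.116
endloop
endfacet
facet normal -0.833 0.401 0.380
outer loop
vertex 2.496 2.217 1.2
vertex 1.865 1.452 0.625
vertex 2.233 1.212 1.684
endloop
endfacet
facet normal -0.286 0.476 0.832
outer loop
vertex 2.496 2.217 1.2
vertex 2.233 1.212 1.684
vertex 3.288 1.646 1.799
endloop
endfacet
facet normal 0.229 0.838 0.496
outer loop
vertex 2.496 2.217 1.2
vertex 3.288 1.646 1.799
vertex 3.572 2.153 0.811
endloop
endfacet
facet normal -0.000 0.987 -0.163
outer loop
vertex 2.496 2.217 1.2
vertex 3.572 2.153 0.811
vertex 2.693 2.033 0.086
endloop
endfacet
facet normal -0.656 0.717 -0.235
outer loop
vertex 2.496 2.217 1.2
vertex 2.693 2.033 0.086
vertex 1.865 1.452 0.625
endloop
endfacet
facet normal -0.035 -0.176 0.984
outer loop
vertex 3.288 1.646 1.799
vertex 2.233 1.212 1.684
vertex 3.147 0.527 1.594
endloop
endfacet
facet normal -0.921 -0.296 0.253
outer loop
vertex 2.233 1.212 1.684
vertex 1.865 1.452 0.625
vertex 2.268 0.407 0.869
endloop
endfacet
facet normal -0.635 0.216 -0.742
outer loop
vertex 1.865 1.452 0.625
vertex 2.693 2.033 0.086
vertex 2.552 0.914 -0.119
endloop
endfacet
facet normal 0.427 0.652 -0.626
outer loop
vertex 2.693 2.033 0.086
vertex 3.572 2.153 0.811
vertex 3.607 1.348 -0.004
endloop
endfacet
facet normal 0.798 0.411 0.440
outer loop
vertex 3.572 2.153 0.811
vertex 3.288 1.646 1.799
vertex 3.975 1.108 1.055
endloop
endfacet
facet normal 0.000 -0.987 0.163
outer loop
vertex 3.344 0.343 0.48
vertex 3.147 0.527 1.594
vertex 2.268 0.407 0.869
endloop
endfacet
facet normal -0.229 -0.838 -0.496
outer loop
vertex 3.344 0.343 0.48
vertex 2.268 0.407 0.869
vertex 2.552 0.914 -0.119
endloop
endfacet
facet normal 0.286 -0.476 -0.832
outer loop
vertex 3.344 0.343 0.48
vertex 2.552 0.914 -0.119
vertex 3.607 1.348 -0.004
endloop
endfacet
facet normal 0.833 -0.401 -0.380
outer loop
vertex 3.344 0.343 0.48
vertex 3.607 1.348 -0.004
vertex 3.975 1.108 1.055
endloop
endfacet
facet normal 0.656 -0.717 0.235
outer loop
vertex 3.344 0.343 0.48
vertex 3.975 1.108 1.055
vertex 3.147 0.527 1.594
endloop
endfacet
facet normal -0.427 -0.652 0.626
outer loop
vertex 2.268 0.407 0.869
vertex 3.147 0.527 1.594
vertex 2.233 1.212 1.684
endloop
endfacet
facet normal -0.798 -0.411 -0.440
outer loop
vertex 2.552 0.914 -0.119
vertex 2.268 0.407 0.869
vertex 1.865 1.452 0.625
endloop
endfacet
facet normal 0.035 0.176 -0.984
outer loop
vertex 3.607 1.348 -0.004
vertex 2.552 0.914 -0.119
vertex 2.693 2.033 0.086
endloop
endfacet
facet normal 0.921 0.296 -0.253
outer loop
vertex 3.975 1.108 1.055
vertex 3.607 1.348 -0.004
vertex 3.572 2.153 0.811
endloop
endfacet
facet normal 0.635 -0.216 0.742
outer loop
vertex 3.147 0.527 1.594
vertex 3.975 1.108 1.055
vertex 3.288 1.646 1.799
endloop
endfacet

endsolid
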